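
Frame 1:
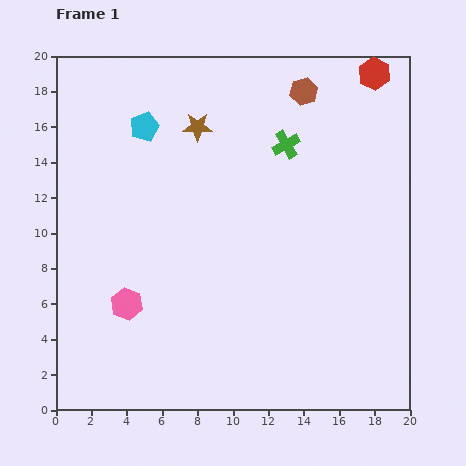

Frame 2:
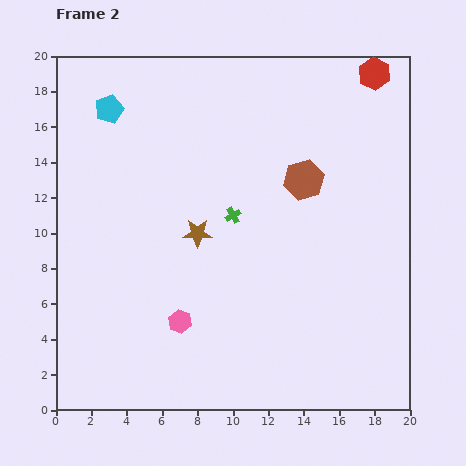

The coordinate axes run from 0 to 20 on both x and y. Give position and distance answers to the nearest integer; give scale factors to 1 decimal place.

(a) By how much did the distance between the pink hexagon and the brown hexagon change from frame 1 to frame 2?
-5

Distance in frame 1: 16. Distance in frame 2: 11.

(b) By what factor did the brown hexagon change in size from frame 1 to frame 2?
1.4×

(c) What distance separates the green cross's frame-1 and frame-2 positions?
5

The green cross moved from (13, 15) to (10, 11), a distance of √(3² + 4²) ≈ 5.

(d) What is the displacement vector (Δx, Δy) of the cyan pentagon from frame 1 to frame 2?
(-2, 1)

The cyan pentagon was at (5, 16) in frame 1 and (3, 17) in frame 2.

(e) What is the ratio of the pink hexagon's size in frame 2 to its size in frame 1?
0.7×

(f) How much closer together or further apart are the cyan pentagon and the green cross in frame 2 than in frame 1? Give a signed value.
+1

Distance in frame 1: 8. Distance in frame 2: 9.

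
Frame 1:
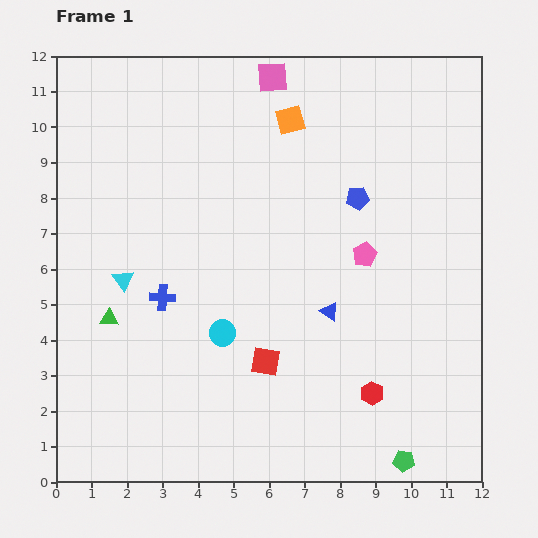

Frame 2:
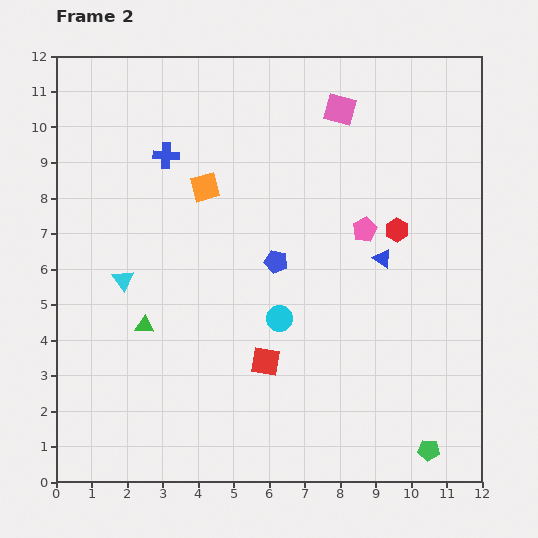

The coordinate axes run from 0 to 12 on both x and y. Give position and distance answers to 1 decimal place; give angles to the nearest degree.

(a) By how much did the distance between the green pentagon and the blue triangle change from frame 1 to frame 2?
+0.9

Distance in frame 1: 4.7. Distance in frame 2: 5.6.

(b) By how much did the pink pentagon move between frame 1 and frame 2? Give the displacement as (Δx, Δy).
(0.0, 0.7)

The pink pentagon was at (8.7, 6.4) in frame 1 and (8.7, 7.1) in frame 2.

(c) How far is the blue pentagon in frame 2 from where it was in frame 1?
2.9

The blue pentagon moved from (8.5, 8.0) to (6.2, 6.2), a distance of √(2.3² + 1.8²) ≈ 2.9.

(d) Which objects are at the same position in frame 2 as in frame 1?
the red square, the cyan triangle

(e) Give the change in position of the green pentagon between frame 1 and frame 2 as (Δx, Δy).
(0.7, 0.3)

The green pentagon was at (9.8, 0.6) in frame 1 and (10.5, 0.9) in frame 2.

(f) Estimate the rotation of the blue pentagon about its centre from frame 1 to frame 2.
19° clockwise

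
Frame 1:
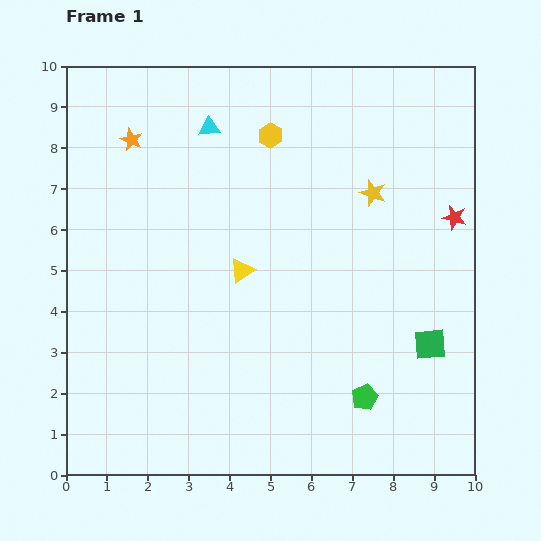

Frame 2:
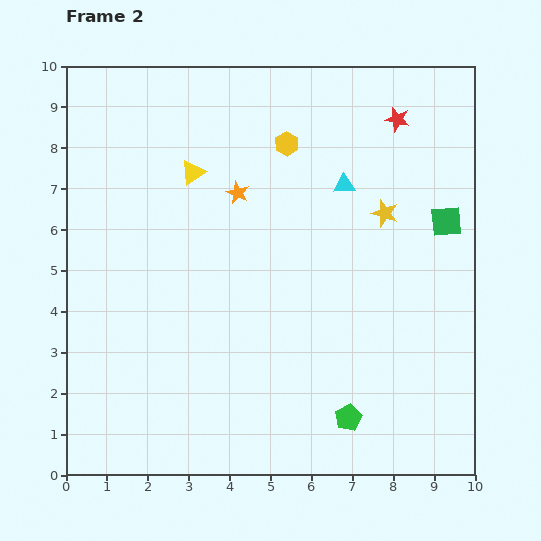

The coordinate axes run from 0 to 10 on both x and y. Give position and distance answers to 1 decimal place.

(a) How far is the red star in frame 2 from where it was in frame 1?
2.8

The red star moved from (9.5, 6.3) to (8.1, 8.7), a distance of √(1.4² + 2.4²) ≈ 2.8.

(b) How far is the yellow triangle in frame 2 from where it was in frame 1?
2.7

The yellow triangle moved from (4.3, 5.0) to (3.1, 7.4), a distance of √(1.2² + 2.4²) ≈ 2.7.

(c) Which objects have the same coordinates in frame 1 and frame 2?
none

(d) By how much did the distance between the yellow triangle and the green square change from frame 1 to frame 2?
+1.4

Distance in frame 1: 4.9. Distance in frame 2: 6.3.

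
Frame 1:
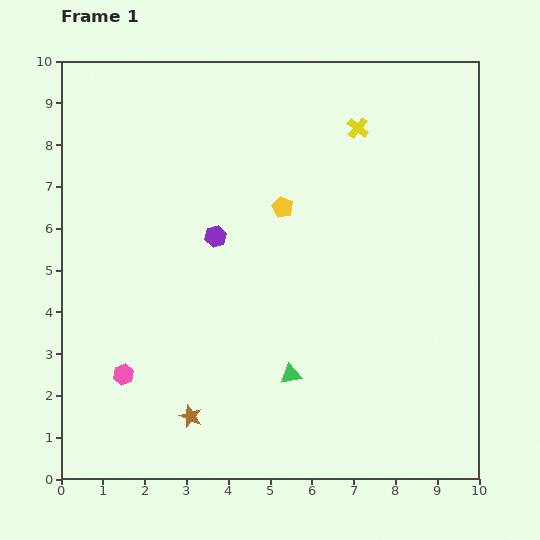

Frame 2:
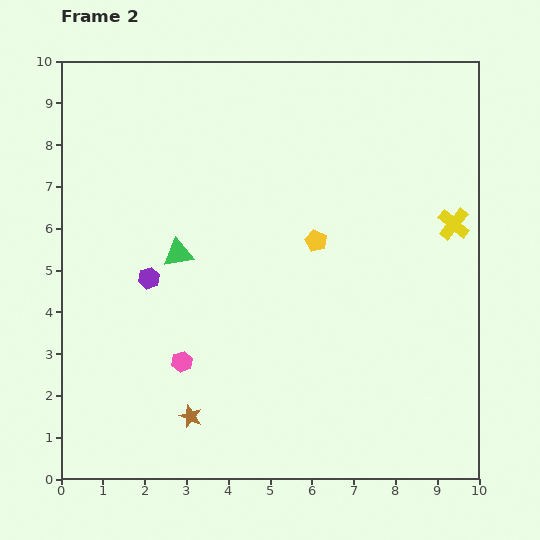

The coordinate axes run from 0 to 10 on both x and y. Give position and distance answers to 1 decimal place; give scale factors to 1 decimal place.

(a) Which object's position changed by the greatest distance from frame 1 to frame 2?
the green triangle

(moved 4.0; next 3.3)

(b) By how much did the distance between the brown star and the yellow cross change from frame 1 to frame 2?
-0.2

Distance in frame 1: 8.0. Distance in frame 2: 7.8.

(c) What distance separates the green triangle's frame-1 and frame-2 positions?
4.0

The green triangle moved from (5.5, 2.5) to (2.8, 5.4), a distance of √(2.7² + 2.9²) ≈ 4.0.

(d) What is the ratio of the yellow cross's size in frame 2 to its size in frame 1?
1.5×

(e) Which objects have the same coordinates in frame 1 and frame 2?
the brown star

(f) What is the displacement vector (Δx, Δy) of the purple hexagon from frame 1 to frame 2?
(-1.6, -1.0)

The purple hexagon was at (3.7, 5.8) in frame 1 and (2.1, 4.8) in frame 2.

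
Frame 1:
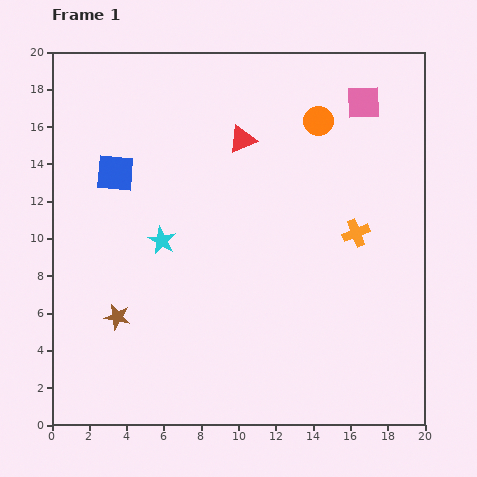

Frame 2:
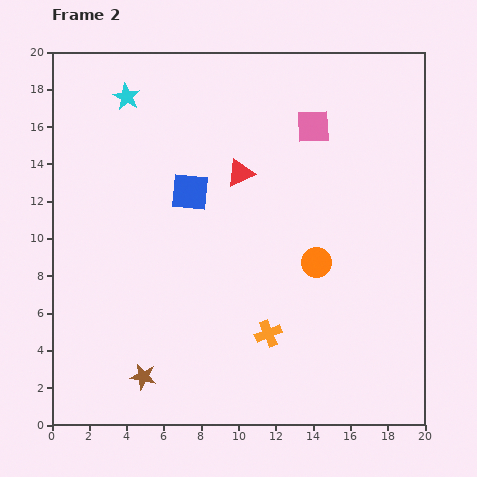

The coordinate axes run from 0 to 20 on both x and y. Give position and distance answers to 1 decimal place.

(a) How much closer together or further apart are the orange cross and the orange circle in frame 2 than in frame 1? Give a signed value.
-1.7

Distance in frame 1: 6.3. Distance in frame 2: 4.6.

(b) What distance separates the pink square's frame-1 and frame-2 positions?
3.0

The pink square moved from (16.7, 17.3) to (14.0, 16.0), a distance of √(2.7² + 1.3²) ≈ 3.0.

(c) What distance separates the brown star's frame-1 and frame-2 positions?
3.5

The brown star moved from (3.5, 5.8) to (4.9, 2.6), a distance of √(1.4² + 3.2²) ≈ 3.5.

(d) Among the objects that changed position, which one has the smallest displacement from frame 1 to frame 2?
the red triangle

(moved 1.8)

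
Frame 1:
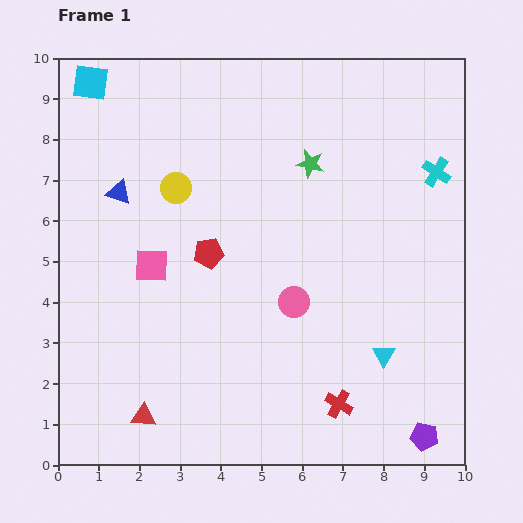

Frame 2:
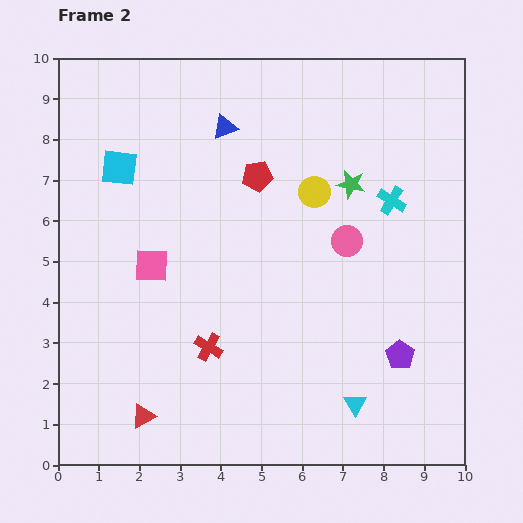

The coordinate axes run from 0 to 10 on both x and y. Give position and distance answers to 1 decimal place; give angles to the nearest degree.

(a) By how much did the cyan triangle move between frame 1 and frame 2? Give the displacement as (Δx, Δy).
(-0.7, -1.2)

The cyan triangle was at (8.0, 2.7) in frame 1 and (7.3, 1.5) in frame 2.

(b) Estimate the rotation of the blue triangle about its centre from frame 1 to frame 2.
39° counter-clockwise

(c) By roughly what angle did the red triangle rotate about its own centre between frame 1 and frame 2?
33° counter-clockwise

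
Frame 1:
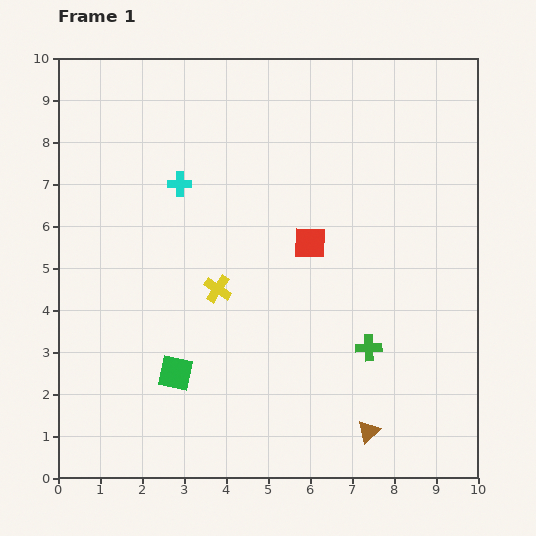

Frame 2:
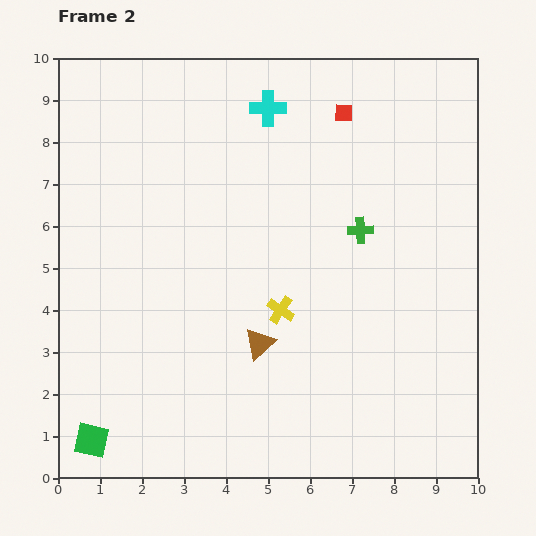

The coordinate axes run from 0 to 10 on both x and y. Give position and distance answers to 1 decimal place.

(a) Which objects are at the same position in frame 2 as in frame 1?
none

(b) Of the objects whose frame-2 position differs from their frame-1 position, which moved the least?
the yellow cross

(moved 1.6)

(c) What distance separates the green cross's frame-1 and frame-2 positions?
2.8

The green cross moved from (7.4, 3.1) to (7.2, 5.9), a distance of √(0.2² + 2.8²) ≈ 2.8.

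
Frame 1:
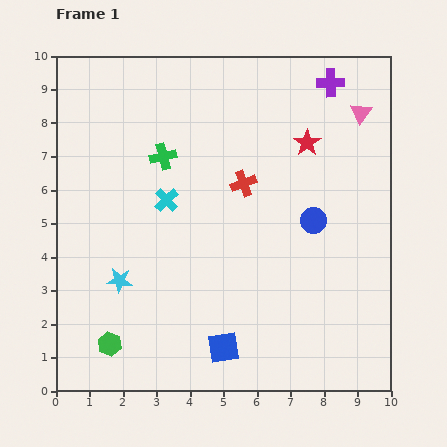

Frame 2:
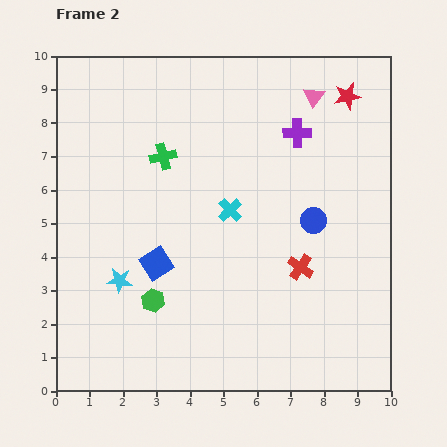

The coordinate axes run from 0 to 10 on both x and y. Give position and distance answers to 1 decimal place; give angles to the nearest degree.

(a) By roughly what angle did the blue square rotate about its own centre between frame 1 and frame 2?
25° counter-clockwise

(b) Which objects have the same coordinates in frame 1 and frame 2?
the blue circle, the green cross, the cyan star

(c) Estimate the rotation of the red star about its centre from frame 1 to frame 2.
23° clockwise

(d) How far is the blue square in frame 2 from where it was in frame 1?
3.2

The blue square moved from (5.0, 1.3) to (3.0, 3.8), a distance of √(2.0² + 2.5²) ≈ 3.2.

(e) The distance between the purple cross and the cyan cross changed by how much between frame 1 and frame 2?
-3.0

Distance in frame 1: 6.0. Distance in frame 2: 3.0.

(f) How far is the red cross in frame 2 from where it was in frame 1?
3.0

The red cross moved from (5.6, 6.2) to (7.3, 3.7), a distance of √(1.7² + 2.5²) ≈ 3.0.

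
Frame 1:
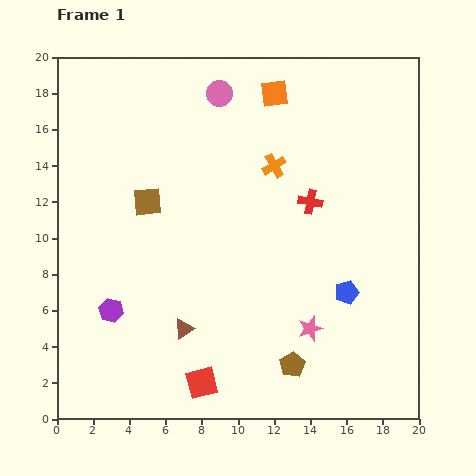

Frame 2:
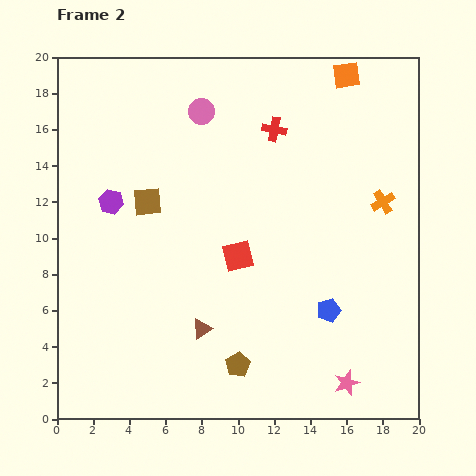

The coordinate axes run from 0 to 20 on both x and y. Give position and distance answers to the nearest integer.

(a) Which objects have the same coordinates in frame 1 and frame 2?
the brown square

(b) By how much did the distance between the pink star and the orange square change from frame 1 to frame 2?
+4

Distance in frame 1: 13. Distance in frame 2: 17.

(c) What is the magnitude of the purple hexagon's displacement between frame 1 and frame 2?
6

The purple hexagon moved from (3, 6) to (3, 12), a distance of √(0² + 6²) ≈ 6.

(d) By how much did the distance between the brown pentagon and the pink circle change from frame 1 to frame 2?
-2

Distance in frame 1: 16. Distance in frame 2: 14.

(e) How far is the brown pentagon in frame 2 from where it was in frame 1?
3

The brown pentagon moved from (13, 3) to (10, 3), a distance of √(3² + 0²) ≈ 3.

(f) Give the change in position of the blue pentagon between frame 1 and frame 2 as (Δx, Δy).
(-1, -1)

The blue pentagon was at (16, 7) in frame 1 and (15, 6) in frame 2.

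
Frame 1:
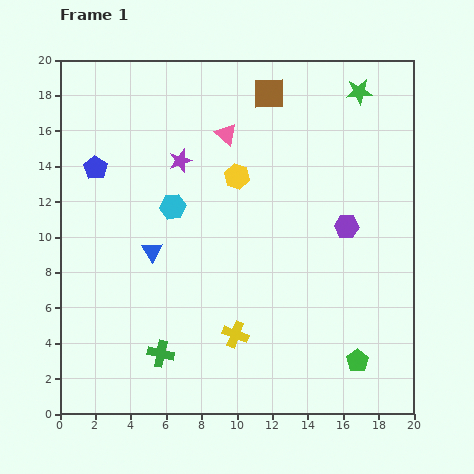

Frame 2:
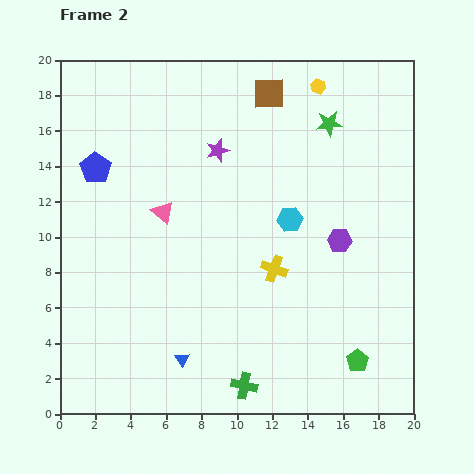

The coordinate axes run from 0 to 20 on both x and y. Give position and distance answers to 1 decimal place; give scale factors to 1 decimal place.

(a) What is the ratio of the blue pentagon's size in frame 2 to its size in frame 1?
1.3×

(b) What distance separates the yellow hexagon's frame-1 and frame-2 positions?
6.9

The yellow hexagon moved from (10.0, 13.4) to (14.6, 18.5), a distance of √(4.6² + 5.1²) ≈ 6.9.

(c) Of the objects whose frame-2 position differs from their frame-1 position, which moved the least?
the purple hexagon

(moved 0.9)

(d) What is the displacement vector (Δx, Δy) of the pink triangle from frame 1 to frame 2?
(-3.6, -4.4)

The pink triangle was at (9.4, 15.8) in frame 1 and (5.8, 11.4) in frame 2.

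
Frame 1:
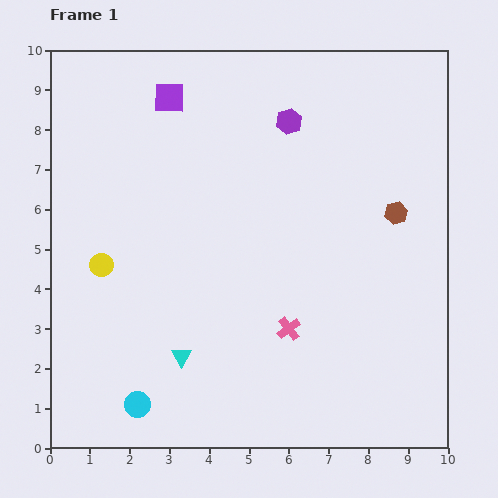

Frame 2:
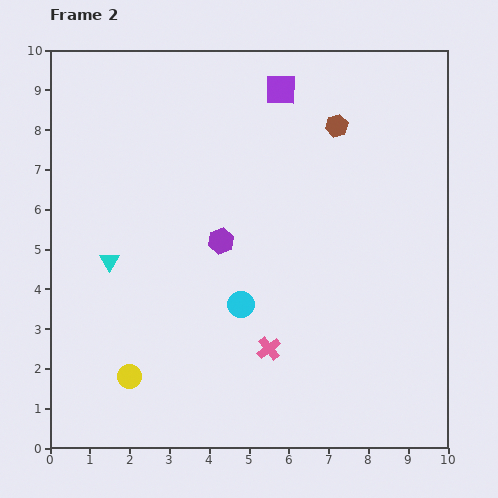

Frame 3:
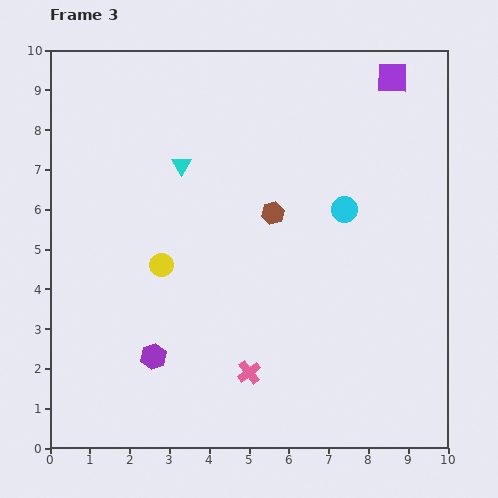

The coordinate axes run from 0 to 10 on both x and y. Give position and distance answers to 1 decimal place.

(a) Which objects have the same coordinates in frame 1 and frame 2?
none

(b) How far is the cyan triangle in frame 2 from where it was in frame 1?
3.0

The cyan triangle moved from (3.3, 2.3) to (1.5, 4.7), a distance of √(1.8² + 2.4²) ≈ 3.0.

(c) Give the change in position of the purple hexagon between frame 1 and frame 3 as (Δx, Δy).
(-3.4, -5.9)

The purple hexagon was at (6.0, 8.2) in frame 1 and (2.6, 2.3) in frame 3.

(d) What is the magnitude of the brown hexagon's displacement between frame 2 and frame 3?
2.7

The brown hexagon moved from (7.2, 8.1) to (5.6, 5.9), a distance of √(1.6² + 2.2²) ≈ 2.7.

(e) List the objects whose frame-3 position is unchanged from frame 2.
none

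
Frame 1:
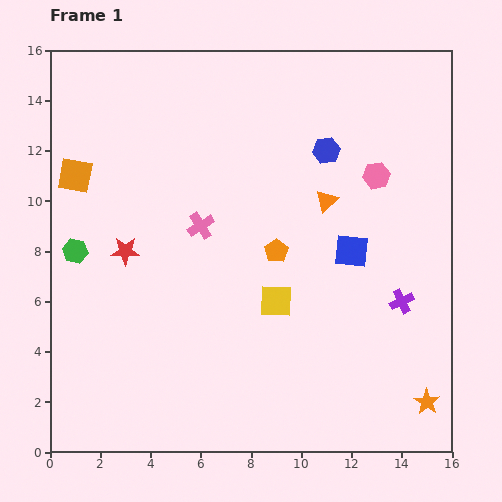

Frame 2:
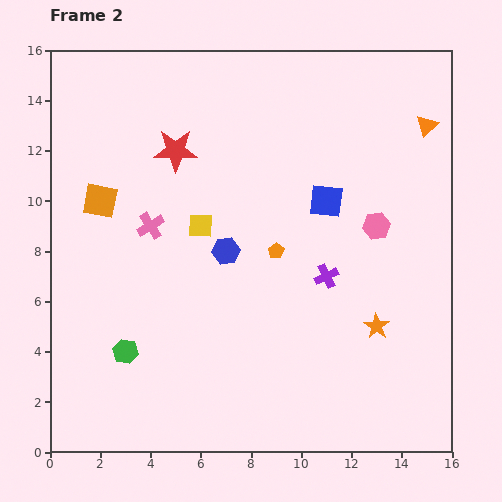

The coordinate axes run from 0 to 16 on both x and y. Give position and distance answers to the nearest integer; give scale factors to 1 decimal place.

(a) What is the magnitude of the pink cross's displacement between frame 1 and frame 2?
2

The pink cross moved from (6, 9) to (4, 9), a distance of √(2² + 0²) ≈ 2.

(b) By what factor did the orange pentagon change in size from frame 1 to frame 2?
0.7×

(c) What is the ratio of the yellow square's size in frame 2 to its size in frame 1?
0.7×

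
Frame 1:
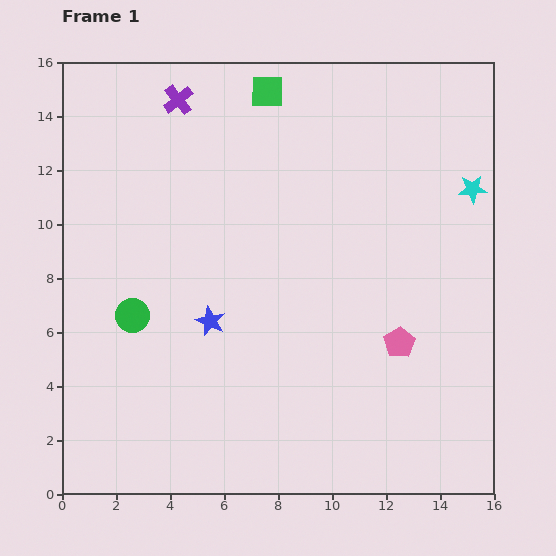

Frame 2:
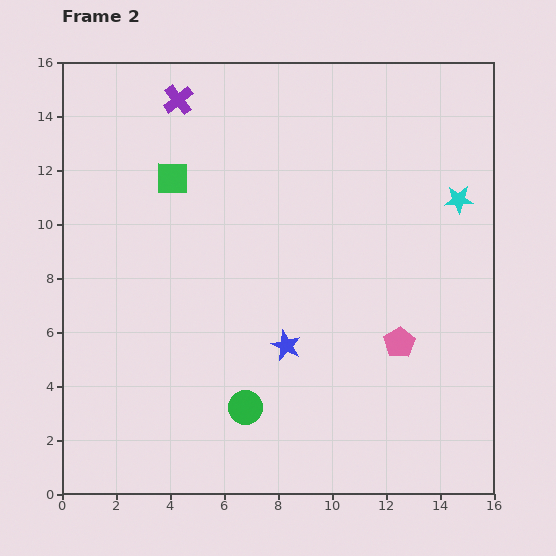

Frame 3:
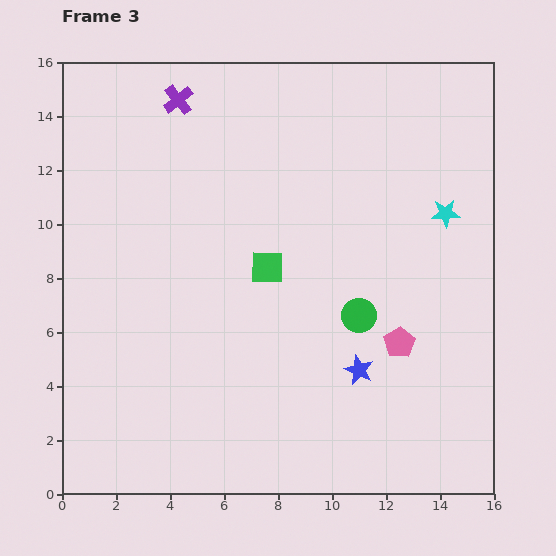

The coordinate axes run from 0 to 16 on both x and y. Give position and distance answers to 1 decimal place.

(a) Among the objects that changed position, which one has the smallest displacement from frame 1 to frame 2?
the cyan star

(moved 0.6)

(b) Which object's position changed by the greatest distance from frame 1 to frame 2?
the green circle

(moved 5.4; next 4.7)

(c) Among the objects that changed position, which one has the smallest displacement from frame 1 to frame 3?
the cyan star

(moved 1.3)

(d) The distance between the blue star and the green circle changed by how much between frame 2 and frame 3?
-0.7

Distance in frame 2: 2.7. Distance in frame 3: 2.0.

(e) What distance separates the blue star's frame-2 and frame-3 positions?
2.8

The blue star moved from (8.3, 5.5) to (11.0, 4.6), a distance of √(2.7² + 0.9²) ≈ 2.8.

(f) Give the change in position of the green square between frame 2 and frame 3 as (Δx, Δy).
(3.5, -3.3)

The green square was at (4.1, 11.7) in frame 2 and (7.6, 8.4) in frame 3.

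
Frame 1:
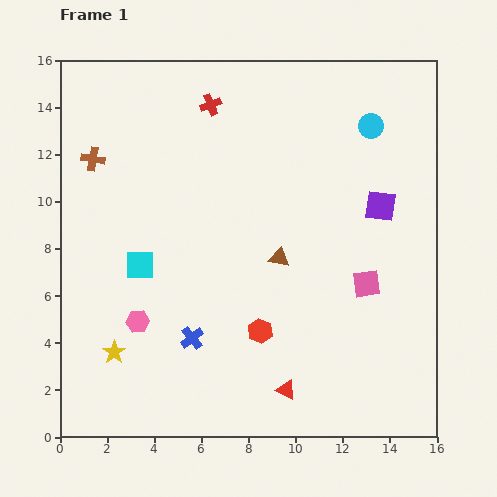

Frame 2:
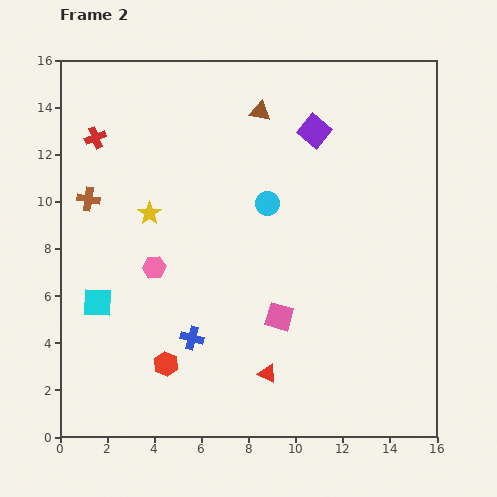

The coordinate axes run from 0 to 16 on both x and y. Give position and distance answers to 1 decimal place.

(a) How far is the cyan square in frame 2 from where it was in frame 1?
2.4

The cyan square moved from (3.4, 7.3) to (1.6, 5.7), a distance of √(1.8² + 1.6²) ≈ 2.4.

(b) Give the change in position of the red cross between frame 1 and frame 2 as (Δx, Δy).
(-4.9, -1.4)

The red cross was at (6.4, 14.1) in frame 1 and (1.5, 12.7) in frame 2.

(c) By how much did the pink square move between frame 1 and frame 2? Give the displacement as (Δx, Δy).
(-3.7, -1.4)

The pink square was at (13.0, 6.5) in frame 1 and (9.3, 5.1) in frame 2.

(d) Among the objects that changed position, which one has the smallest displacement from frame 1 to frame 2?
the red triangle

(moved 1.1)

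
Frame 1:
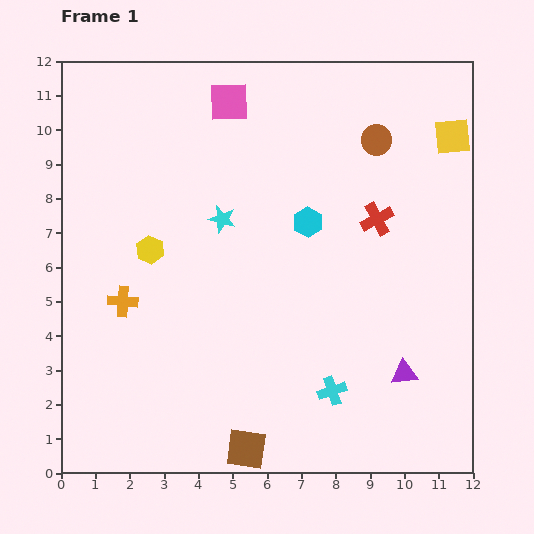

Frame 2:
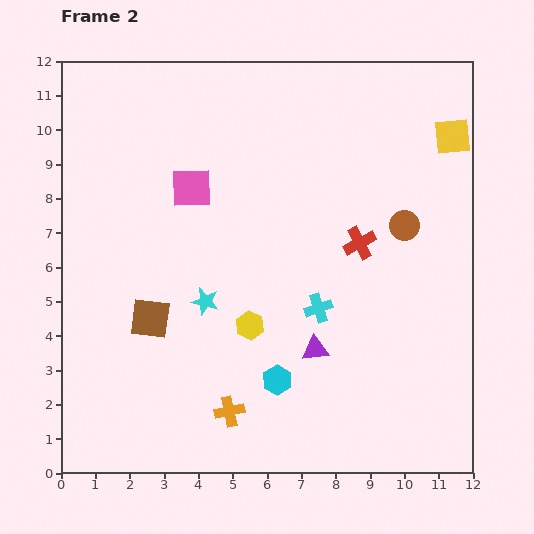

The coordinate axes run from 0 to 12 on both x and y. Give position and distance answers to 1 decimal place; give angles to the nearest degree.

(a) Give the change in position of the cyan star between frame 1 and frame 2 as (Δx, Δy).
(-0.5, -2.4)

The cyan star was at (4.7, 7.4) in frame 1 and (4.2, 5.0) in frame 2.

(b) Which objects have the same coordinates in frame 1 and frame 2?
the yellow square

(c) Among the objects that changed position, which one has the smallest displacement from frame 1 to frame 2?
the red cross

(moved 0.9)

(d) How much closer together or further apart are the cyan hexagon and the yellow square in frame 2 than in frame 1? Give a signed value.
+3.8

Distance in frame 1: 4.9. Distance in frame 2: 8.7.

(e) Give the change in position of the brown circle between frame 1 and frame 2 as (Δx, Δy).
(0.8, -2.5)

The brown circle was at (9.2, 9.7) in frame 1 and (10.0, 7.2) in frame 2.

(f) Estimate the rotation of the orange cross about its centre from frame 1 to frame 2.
16° counter-clockwise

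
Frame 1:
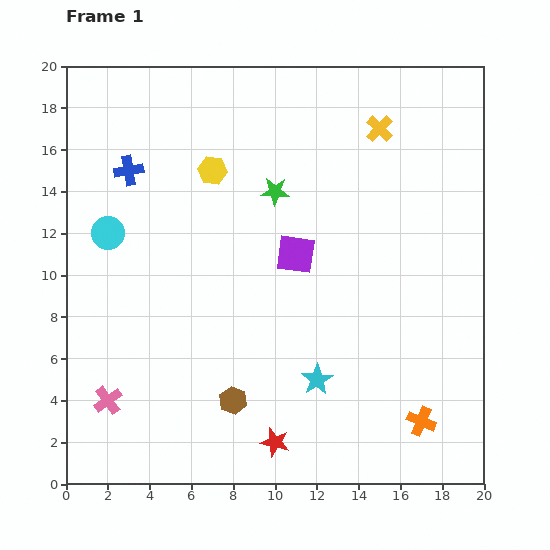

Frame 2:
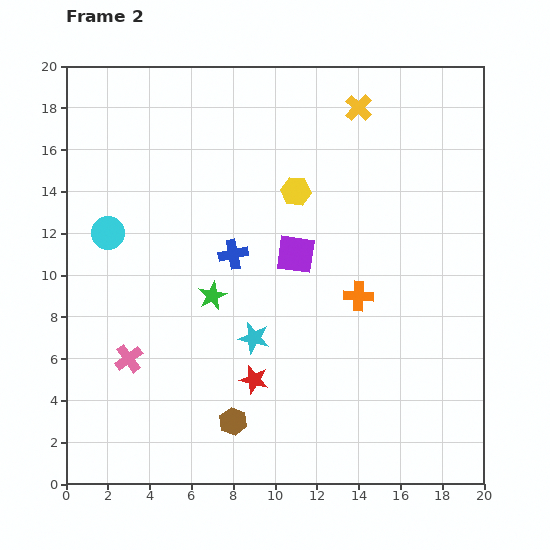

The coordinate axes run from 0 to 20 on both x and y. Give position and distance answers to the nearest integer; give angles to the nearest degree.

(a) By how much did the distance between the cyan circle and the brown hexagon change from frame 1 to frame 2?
+1

Distance in frame 1: 10. Distance in frame 2: 11.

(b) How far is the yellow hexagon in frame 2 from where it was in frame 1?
4

The yellow hexagon moved from (7, 15) to (11, 14), a distance of √(4² + 1²) ≈ 4.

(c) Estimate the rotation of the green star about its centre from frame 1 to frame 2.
28° counter-clockwise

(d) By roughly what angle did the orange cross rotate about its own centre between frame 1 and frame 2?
20° counter-clockwise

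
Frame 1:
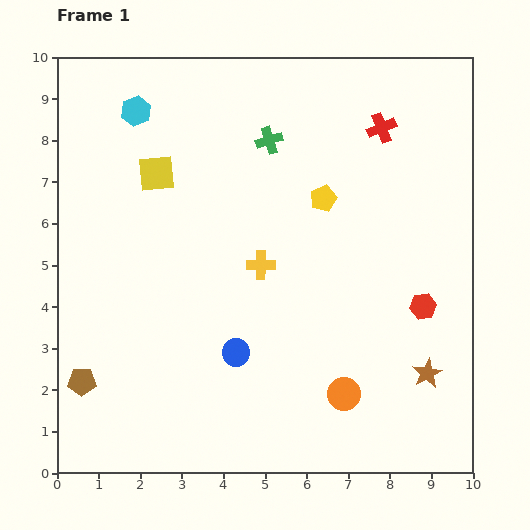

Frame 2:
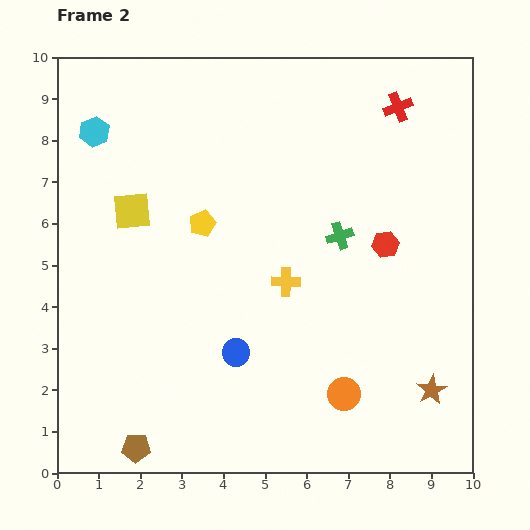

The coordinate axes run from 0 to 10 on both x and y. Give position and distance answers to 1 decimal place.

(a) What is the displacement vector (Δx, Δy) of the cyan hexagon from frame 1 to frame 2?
(-1.0, -0.5)

The cyan hexagon was at (1.9, 8.7) in frame 1 and (0.9, 8.2) in frame 2.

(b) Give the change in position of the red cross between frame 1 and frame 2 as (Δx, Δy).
(0.4, 0.5)

The red cross was at (7.8, 8.3) in frame 1 and (8.2, 8.8) in frame 2.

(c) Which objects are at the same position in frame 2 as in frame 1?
the orange circle, the blue circle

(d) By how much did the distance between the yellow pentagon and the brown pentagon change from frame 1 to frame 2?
-1.7

Distance in frame 1: 7.3. Distance in frame 2: 5.6.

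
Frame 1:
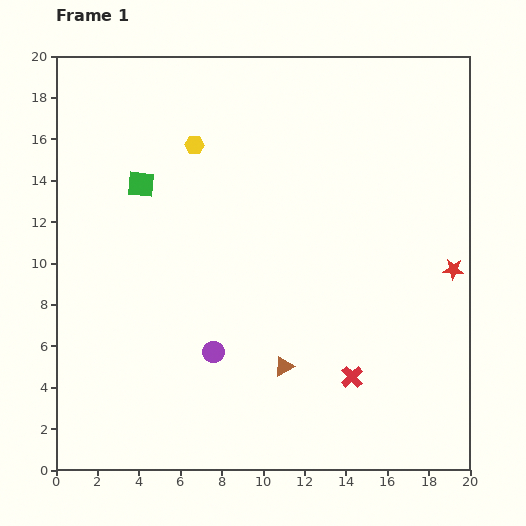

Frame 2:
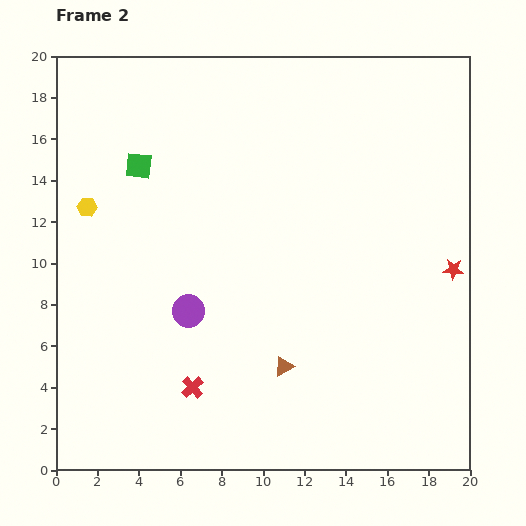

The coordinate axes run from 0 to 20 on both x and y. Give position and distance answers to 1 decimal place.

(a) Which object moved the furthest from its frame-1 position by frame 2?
the red cross

(moved 7.7; next 6.0)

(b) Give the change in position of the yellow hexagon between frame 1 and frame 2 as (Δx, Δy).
(-5.2, -3.0)

The yellow hexagon was at (6.7, 15.7) in frame 1 and (1.5, 12.7) in frame 2.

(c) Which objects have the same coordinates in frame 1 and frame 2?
the red star, the brown triangle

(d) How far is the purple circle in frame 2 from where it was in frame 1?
2.3

The purple circle moved from (7.6, 5.7) to (6.4, 7.7), a distance of √(1.2² + 2.0²) ≈ 2.3.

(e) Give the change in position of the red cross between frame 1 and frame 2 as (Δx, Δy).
(-7.7, -0.5)

The red cross was at (14.3, 4.5) in frame 1 and (6.6, 4.0) in frame 2.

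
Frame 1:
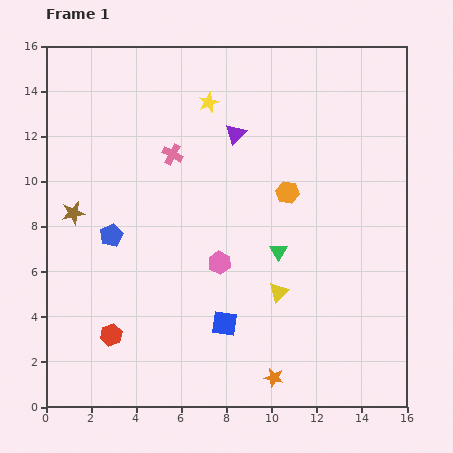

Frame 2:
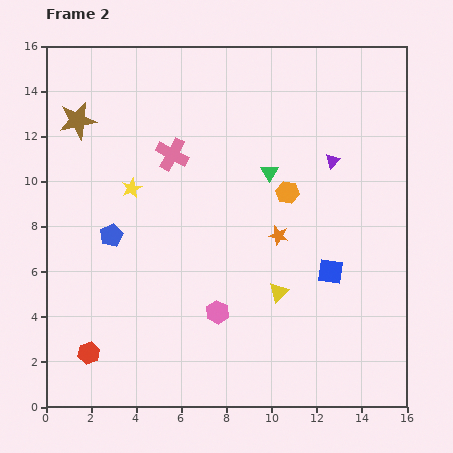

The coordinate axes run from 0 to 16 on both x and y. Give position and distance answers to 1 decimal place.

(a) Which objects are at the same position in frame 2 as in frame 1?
the yellow triangle, the pink cross, the blue pentagon, the orange hexagon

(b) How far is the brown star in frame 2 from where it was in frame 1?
4.1

The brown star moved from (1.2, 8.6) to (1.4, 12.7), a distance of √(0.2² + 4.1²) ≈ 4.1.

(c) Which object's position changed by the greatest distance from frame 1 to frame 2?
the orange star

(moved 6.3; next 5.2)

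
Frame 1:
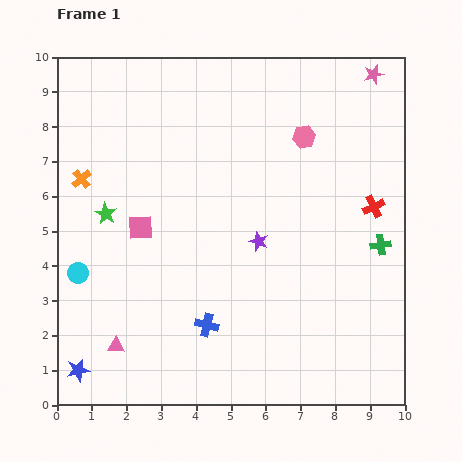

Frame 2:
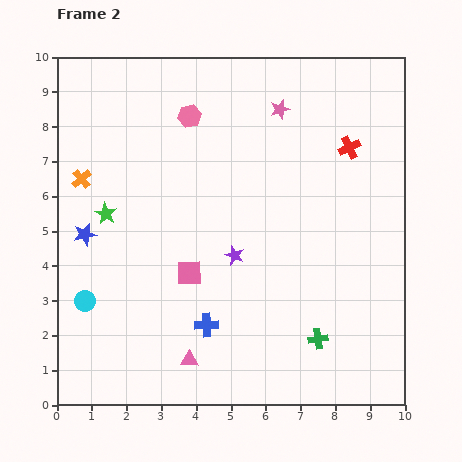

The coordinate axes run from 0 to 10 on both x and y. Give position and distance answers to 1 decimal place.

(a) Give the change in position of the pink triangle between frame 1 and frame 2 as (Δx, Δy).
(2.1, -0.4)

The pink triangle was at (1.7, 1.7) in frame 1 and (3.8, 1.3) in frame 2.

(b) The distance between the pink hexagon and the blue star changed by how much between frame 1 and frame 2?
-4.8

Distance in frame 1: 9.3. Distance in frame 2: 4.5.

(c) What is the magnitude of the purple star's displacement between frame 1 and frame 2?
0.8

The purple star moved from (5.8, 4.7) to (5.1, 4.3), a distance of √(0.7² + 0.4²) ≈ 0.8.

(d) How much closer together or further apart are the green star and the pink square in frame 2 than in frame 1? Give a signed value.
+1.8

Distance in frame 1: 1.1. Distance in frame 2: 2.9.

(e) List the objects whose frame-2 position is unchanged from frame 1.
the orange cross, the blue cross, the green star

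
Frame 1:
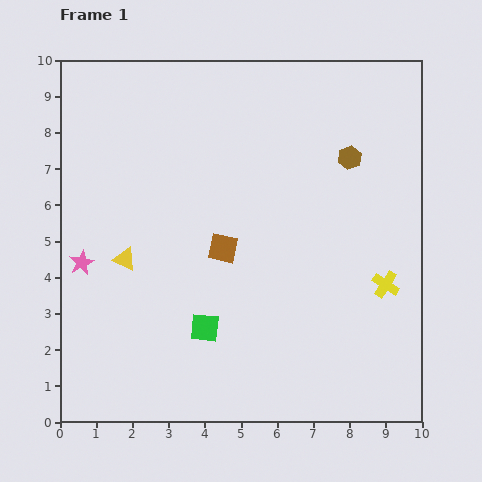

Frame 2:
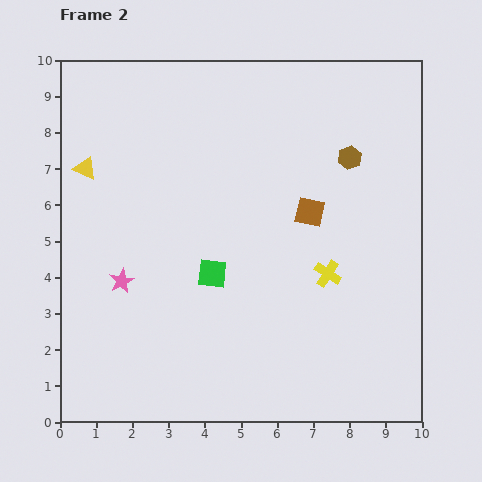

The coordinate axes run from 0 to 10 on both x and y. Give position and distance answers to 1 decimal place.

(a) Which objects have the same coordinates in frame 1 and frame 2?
the brown hexagon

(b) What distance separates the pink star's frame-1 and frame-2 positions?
1.2

The pink star moved from (0.6, 4.4) to (1.7, 3.9), a distance of √(1.1² + 0.5²) ≈ 1.2.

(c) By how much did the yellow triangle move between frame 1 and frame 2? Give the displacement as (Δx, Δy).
(-1.1, 2.5)

The yellow triangle was at (1.8, 4.5) in frame 1 and (0.7, 7.0) in frame 2.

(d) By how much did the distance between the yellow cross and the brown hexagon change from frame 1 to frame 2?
-0.3

Distance in frame 1: 3.6. Distance in frame 2: 3.3.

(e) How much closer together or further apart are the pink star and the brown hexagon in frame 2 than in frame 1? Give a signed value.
-0.7

Distance in frame 1: 7.9. Distance in frame 2: 7.2.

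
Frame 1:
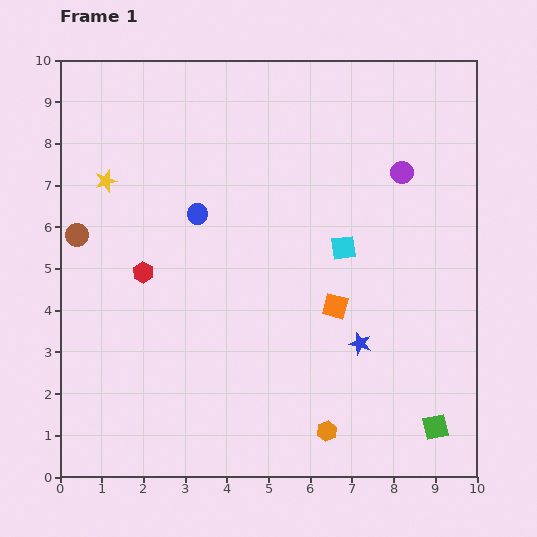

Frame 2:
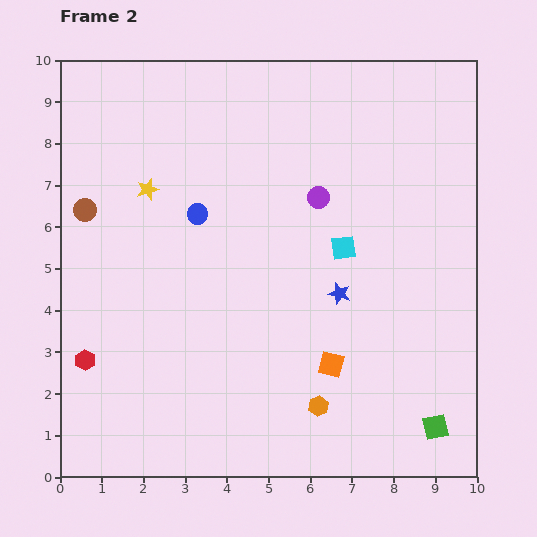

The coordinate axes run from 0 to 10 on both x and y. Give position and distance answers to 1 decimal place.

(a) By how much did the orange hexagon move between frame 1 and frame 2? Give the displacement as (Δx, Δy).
(-0.2, 0.6)

The orange hexagon was at (6.4, 1.1) in frame 1 and (6.2, 1.7) in frame 2.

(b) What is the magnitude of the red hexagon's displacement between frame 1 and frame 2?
2.5

The red hexagon moved from (2.0, 4.9) to (0.6, 2.8), a distance of √(1.4² + 2.1²) ≈ 2.5.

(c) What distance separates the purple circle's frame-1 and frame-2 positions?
2.1

The purple circle moved from (8.2, 7.3) to (6.2, 6.7), a distance of √(2.0² + 0.6²) ≈ 2.1.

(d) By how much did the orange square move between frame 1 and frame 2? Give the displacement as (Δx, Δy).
(-0.1, -1.4)

The orange square was at (6.6, 4.1) in frame 1 and (6.5, 2.7) in frame 2.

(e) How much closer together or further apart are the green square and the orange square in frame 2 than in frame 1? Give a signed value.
-0.9

Distance in frame 1: 3.8. Distance in frame 2: 2.9.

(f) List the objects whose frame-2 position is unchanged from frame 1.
the cyan square, the blue circle, the green square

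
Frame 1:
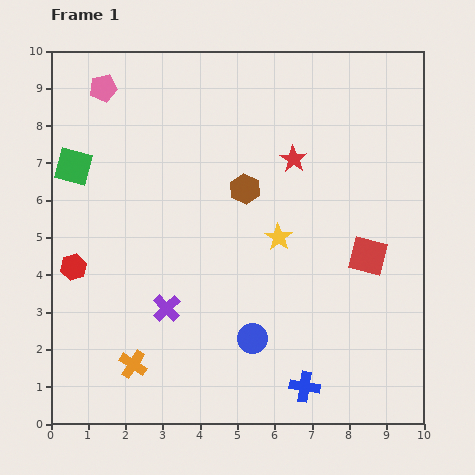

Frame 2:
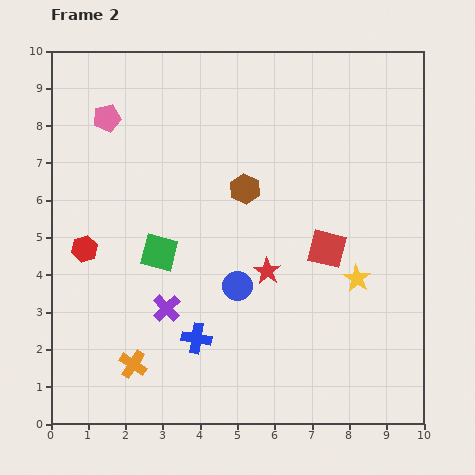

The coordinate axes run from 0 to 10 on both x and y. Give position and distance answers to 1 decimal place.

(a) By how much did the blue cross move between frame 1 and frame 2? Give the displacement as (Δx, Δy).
(-2.9, 1.3)

The blue cross was at (6.8, 1.0) in frame 1 and (3.9, 2.3) in frame 2.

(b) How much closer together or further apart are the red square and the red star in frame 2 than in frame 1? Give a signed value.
-1.6

Distance in frame 1: 3.3. Distance in frame 2: 1.7.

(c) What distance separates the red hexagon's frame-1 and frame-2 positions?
0.6

The red hexagon moved from (0.6, 4.2) to (0.9, 4.7), a distance of √(0.3² + 0.5²) ≈ 0.6.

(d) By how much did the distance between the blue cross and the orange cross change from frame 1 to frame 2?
-2.8

Distance in frame 1: 4.6. Distance in frame 2: 1.8.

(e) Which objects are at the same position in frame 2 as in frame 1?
the purple cross, the brown hexagon, the orange cross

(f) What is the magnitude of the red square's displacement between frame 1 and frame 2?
1.1

The red square moved from (8.5, 4.5) to (7.4, 4.7), a distance of √(1.1² + 0.2²) ≈ 1.1.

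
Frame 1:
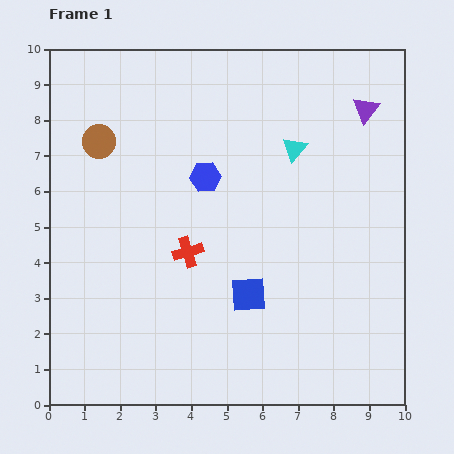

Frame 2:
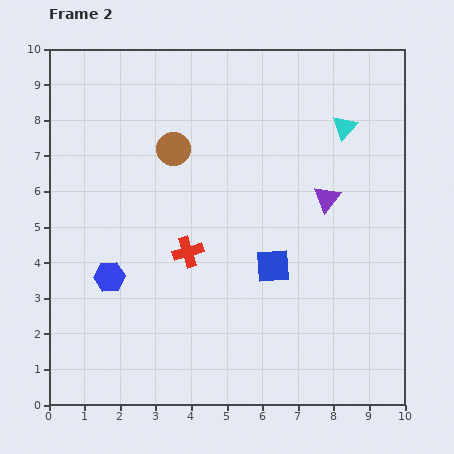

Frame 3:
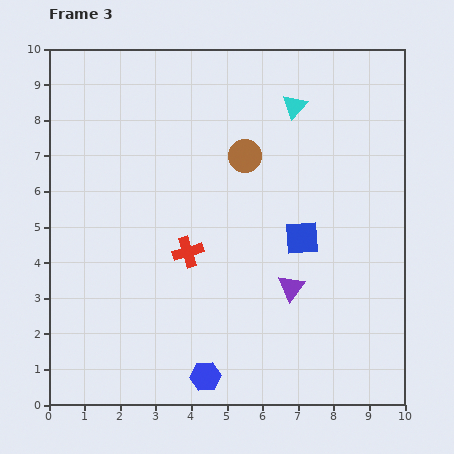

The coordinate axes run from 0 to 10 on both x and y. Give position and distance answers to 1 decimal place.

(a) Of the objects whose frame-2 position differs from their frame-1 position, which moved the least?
the blue square

(moved 1.1)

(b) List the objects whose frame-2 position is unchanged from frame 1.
the red cross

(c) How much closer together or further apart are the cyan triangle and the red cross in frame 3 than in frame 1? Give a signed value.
+0.9

Distance in frame 1: 4.2. Distance in frame 3: 5.1.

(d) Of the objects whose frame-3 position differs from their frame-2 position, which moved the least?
the blue square

(moved 1.1)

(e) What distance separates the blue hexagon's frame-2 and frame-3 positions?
3.9

The blue hexagon moved from (1.7, 3.6) to (4.4, 0.8), a distance of √(2.7² + 2.8²) ≈ 3.9.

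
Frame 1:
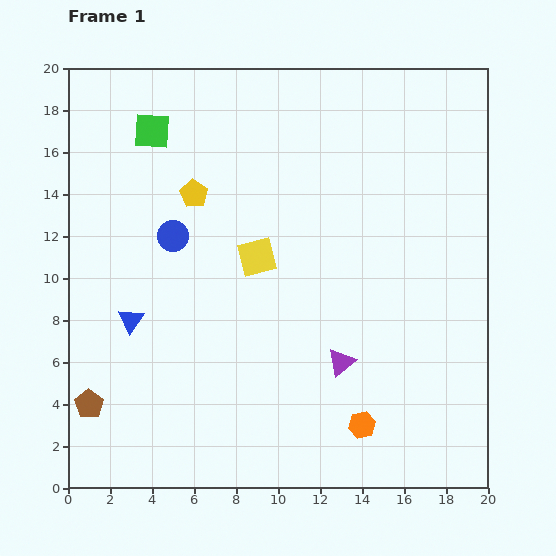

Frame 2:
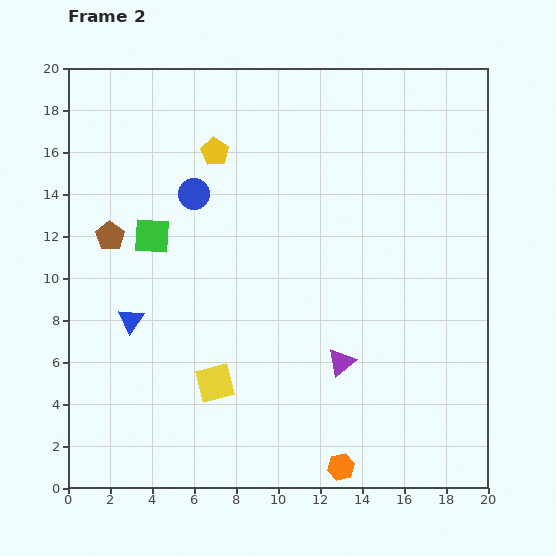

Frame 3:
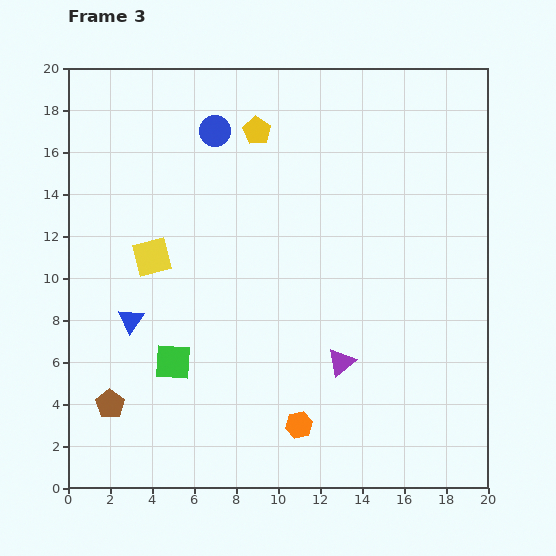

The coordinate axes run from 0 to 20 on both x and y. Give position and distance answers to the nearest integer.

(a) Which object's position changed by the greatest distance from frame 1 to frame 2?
the brown pentagon

(moved 8; next 6)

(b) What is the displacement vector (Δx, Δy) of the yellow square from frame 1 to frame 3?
(-5, 0)

The yellow square was at (9, 11) in frame 1 and (4, 11) in frame 3.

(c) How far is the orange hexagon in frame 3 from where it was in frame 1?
3

The orange hexagon moved from (14, 3) to (11, 3), a distance of √(3² + 0²) ≈ 3.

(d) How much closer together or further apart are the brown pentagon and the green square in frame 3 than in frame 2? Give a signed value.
+2

Distance in frame 2: 2. Distance in frame 3: 4.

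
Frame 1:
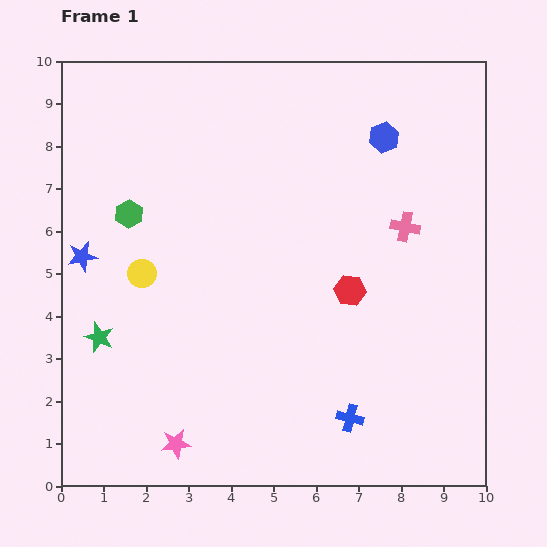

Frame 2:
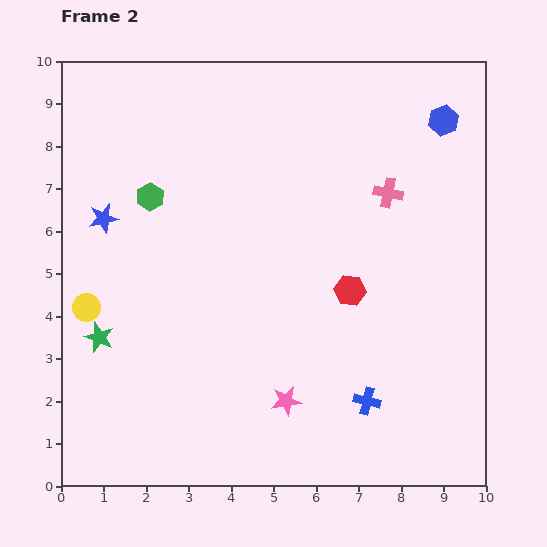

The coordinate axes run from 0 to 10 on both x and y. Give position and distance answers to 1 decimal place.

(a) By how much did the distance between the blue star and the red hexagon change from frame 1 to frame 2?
-0.4

Distance in frame 1: 6.4. Distance in frame 2: 6.0.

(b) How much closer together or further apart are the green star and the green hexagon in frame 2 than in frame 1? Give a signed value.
+0.5

Distance in frame 1: 3.0. Distance in frame 2: 3.5.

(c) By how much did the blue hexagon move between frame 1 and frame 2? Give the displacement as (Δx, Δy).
(1.4, 0.4)

The blue hexagon was at (7.6, 8.2) in frame 1 and (9.0, 8.6) in frame 2.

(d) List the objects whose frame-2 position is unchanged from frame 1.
the red hexagon, the green star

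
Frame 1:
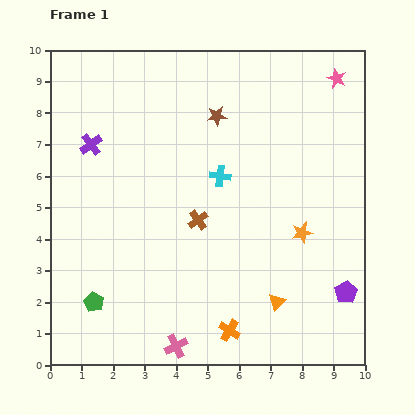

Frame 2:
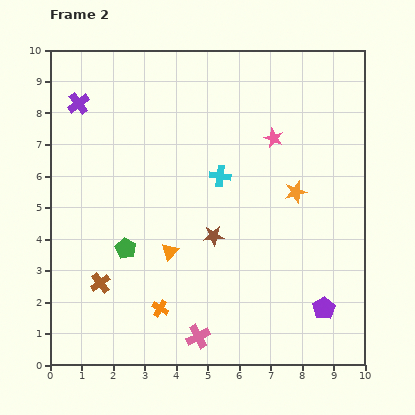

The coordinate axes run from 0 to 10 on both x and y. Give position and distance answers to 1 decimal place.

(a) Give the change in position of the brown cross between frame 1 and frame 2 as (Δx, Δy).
(-3.1, -2.0)

The brown cross was at (4.7, 4.6) in frame 1 and (1.6, 2.6) in frame 2.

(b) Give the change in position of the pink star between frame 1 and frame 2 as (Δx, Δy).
(-2.0, -1.9)

The pink star was at (9.1, 9.1) in frame 1 and (7.1, 7.2) in frame 2.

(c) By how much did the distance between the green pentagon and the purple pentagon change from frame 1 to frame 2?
-1.4

Distance in frame 1: 8.0. Distance in frame 2: 6.6.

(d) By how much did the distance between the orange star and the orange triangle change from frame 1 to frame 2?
+2.1

Distance in frame 1: 2.3. Distance in frame 2: 4.4.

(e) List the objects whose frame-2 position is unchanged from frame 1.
the cyan cross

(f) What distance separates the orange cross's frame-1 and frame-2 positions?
2.3

The orange cross moved from (5.7, 1.1) to (3.5, 1.8), a distance of √(2.2² + 0.7²) ≈ 2.3.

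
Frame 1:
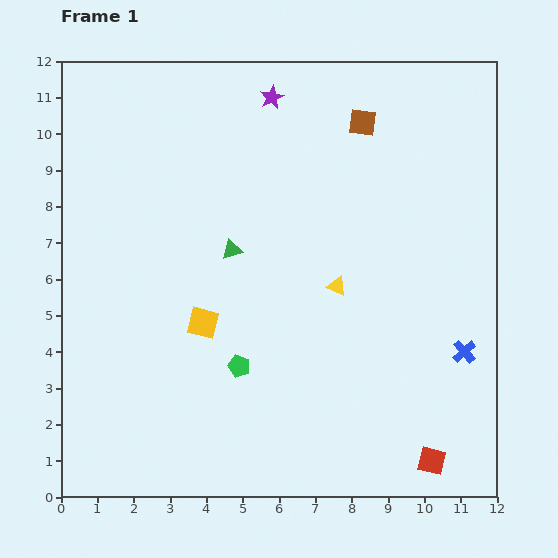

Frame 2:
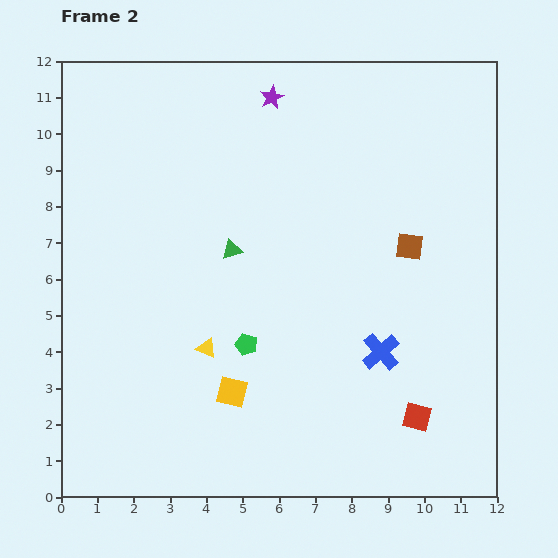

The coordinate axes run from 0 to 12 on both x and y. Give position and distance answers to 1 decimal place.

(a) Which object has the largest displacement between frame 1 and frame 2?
the yellow triangle

(moved 4.0; next 3.6)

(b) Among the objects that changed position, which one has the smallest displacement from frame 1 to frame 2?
the green pentagon

(moved 0.6)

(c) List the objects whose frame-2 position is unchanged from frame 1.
the green triangle, the purple star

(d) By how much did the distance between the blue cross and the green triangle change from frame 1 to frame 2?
-2.0

Distance in frame 1: 7.0. Distance in frame 2: 5.0.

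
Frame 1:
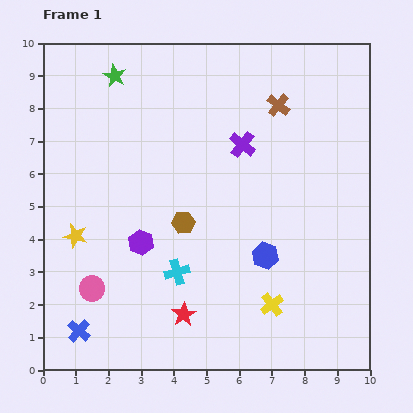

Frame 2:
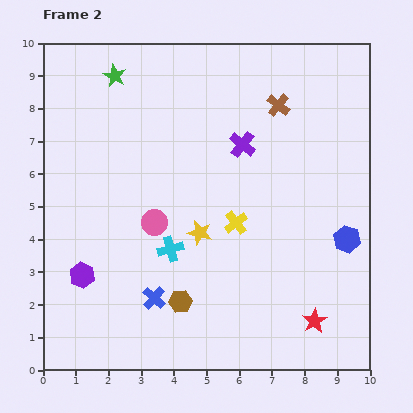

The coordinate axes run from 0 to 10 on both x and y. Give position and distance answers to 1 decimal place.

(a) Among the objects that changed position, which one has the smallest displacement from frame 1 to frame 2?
the cyan cross

(moved 0.7)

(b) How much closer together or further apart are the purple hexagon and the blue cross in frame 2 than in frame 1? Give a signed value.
-1.0

Distance in frame 1: 3.3. Distance in frame 2: 2.3.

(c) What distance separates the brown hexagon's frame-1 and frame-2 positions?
2.4

The brown hexagon moved from (4.3, 4.5) to (4.2, 2.1), a distance of √(0.1² + 2.4²) ≈ 2.4.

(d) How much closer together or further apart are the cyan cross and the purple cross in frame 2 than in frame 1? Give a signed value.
-0.5

Distance in frame 1: 4.4. Distance in frame 2: 3.9.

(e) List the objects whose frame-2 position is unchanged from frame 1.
the green star, the purple cross, the brown cross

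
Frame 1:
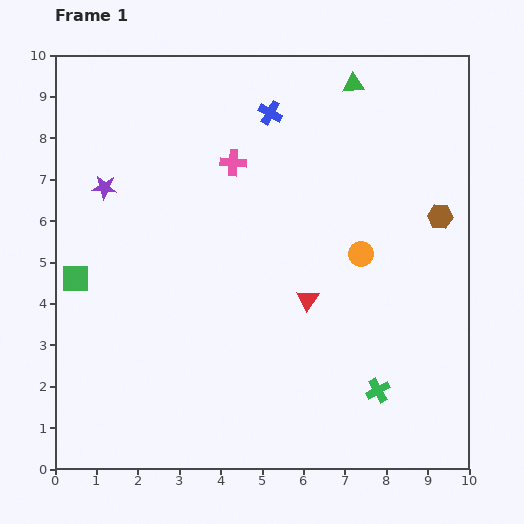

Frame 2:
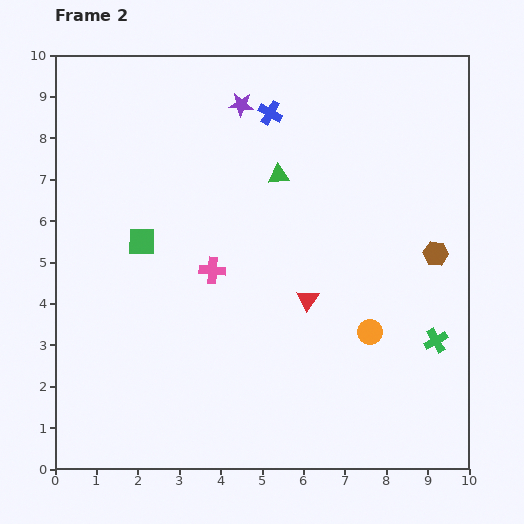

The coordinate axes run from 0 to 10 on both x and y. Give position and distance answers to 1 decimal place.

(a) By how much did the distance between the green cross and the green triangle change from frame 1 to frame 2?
-1.9

Distance in frame 1: 7.4. Distance in frame 2: 5.5.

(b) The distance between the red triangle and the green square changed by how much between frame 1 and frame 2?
-1.4

Distance in frame 1: 5.6. Distance in frame 2: 4.2.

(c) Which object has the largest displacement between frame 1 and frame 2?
the purple star

(moved 3.9; next 2.8)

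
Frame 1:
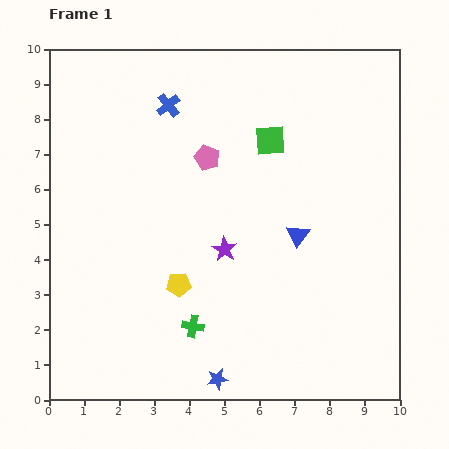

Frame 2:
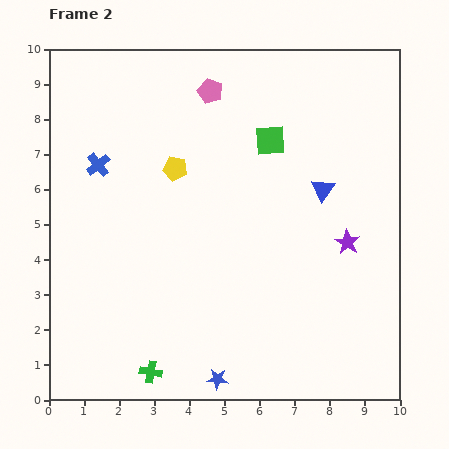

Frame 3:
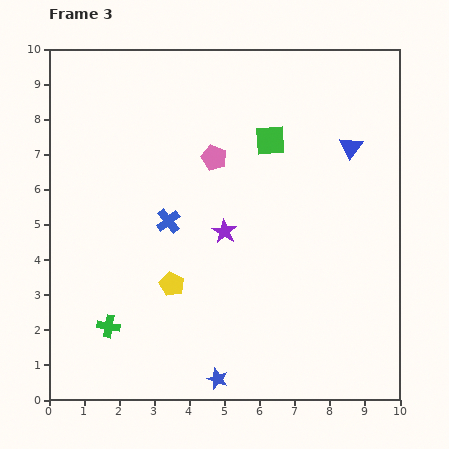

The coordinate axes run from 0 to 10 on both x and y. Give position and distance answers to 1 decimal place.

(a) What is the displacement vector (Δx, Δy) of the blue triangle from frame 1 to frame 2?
(0.7, 1.3)

The blue triangle was at (7.1, 4.7) in frame 1 and (7.8, 6.0) in frame 2.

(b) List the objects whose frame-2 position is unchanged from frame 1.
the green square, the blue star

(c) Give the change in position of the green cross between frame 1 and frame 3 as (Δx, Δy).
(-2.4, 0.0)

The green cross was at (4.1, 2.1) in frame 1 and (1.7, 2.1) in frame 3.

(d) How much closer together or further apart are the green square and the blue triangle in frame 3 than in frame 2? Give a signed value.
+0.2

Distance in frame 2: 2.1. Distance in frame 3: 2.3.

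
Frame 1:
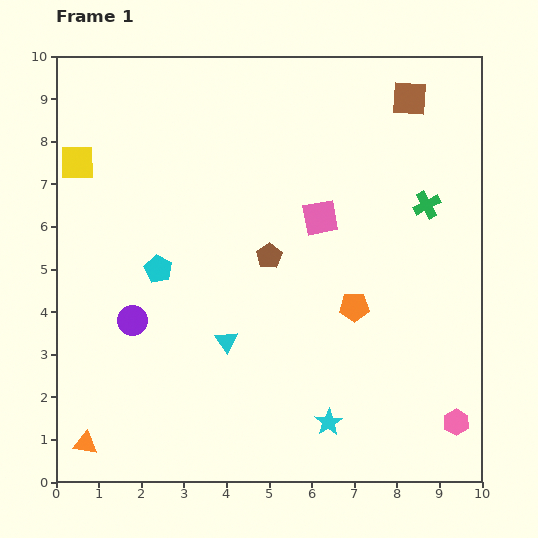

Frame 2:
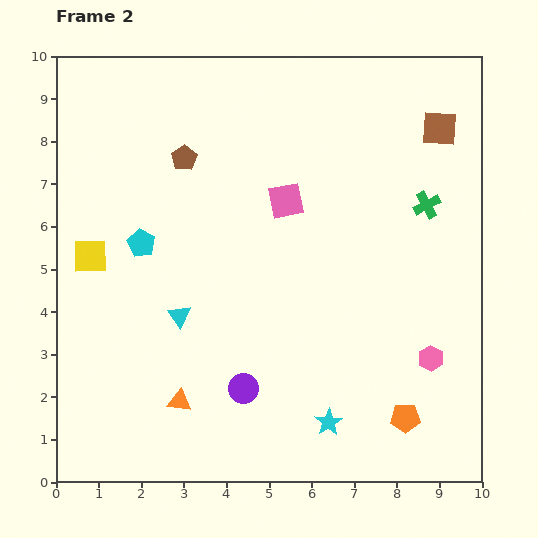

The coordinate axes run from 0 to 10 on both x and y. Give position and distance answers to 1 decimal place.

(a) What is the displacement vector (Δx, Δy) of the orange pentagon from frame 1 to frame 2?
(1.2, -2.6)

The orange pentagon was at (7.0, 4.1) in frame 1 and (8.2, 1.5) in frame 2.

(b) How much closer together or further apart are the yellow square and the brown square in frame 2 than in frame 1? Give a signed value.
+0.8

Distance in frame 1: 7.9. Distance in frame 2: 8.7.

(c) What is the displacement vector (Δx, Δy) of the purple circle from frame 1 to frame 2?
(2.6, -1.6)

The purple circle was at (1.8, 3.8) in frame 1 and (4.4, 2.2) in frame 2.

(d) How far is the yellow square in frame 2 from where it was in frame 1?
2.2

The yellow square moved from (0.5, 7.5) to (0.8, 5.3), a distance of √(0.3² + 2.2²) ≈ 2.2.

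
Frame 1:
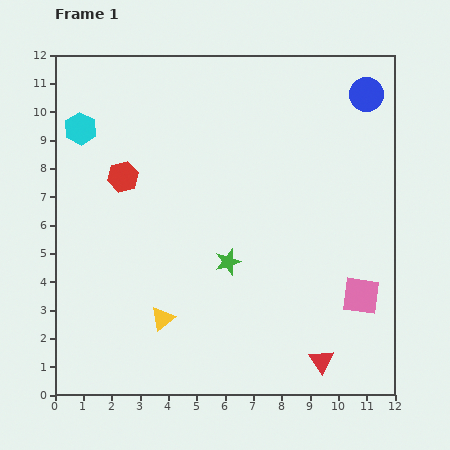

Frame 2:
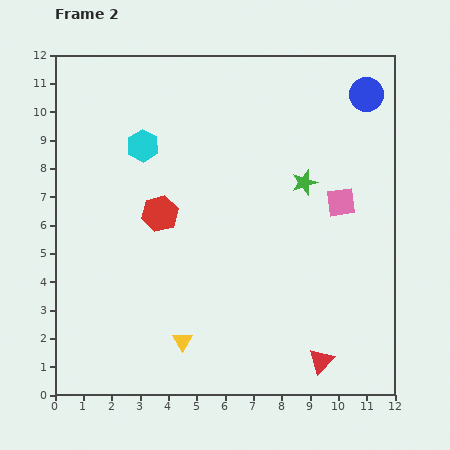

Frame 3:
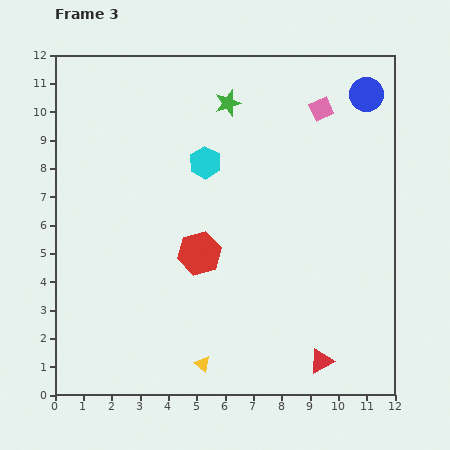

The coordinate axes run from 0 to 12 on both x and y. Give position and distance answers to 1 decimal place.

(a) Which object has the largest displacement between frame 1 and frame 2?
the green star

(moved 3.9; next 3.4)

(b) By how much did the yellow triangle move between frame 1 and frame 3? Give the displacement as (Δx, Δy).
(1.4, -1.6)

The yellow triangle was at (3.8, 2.7) in frame 1 and (5.2, 1.1) in frame 3.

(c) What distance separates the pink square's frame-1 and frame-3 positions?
6.7

The pink square moved from (10.8, 3.5) to (9.4, 10.1), a distance of √(1.4² + 6.6²) ≈ 6.7.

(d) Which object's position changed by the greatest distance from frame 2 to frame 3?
the green star

(moved 3.9; next 3.4)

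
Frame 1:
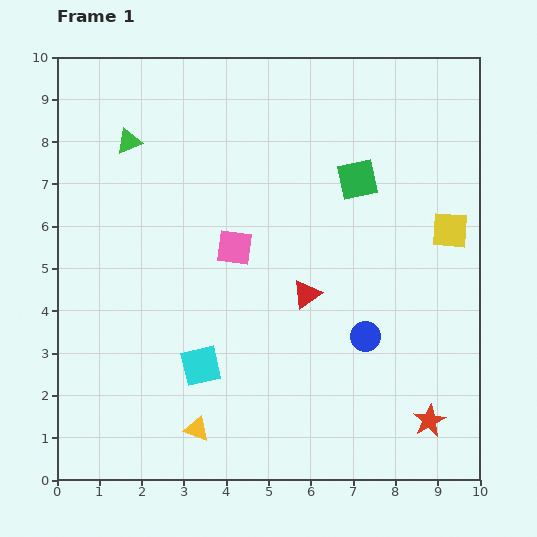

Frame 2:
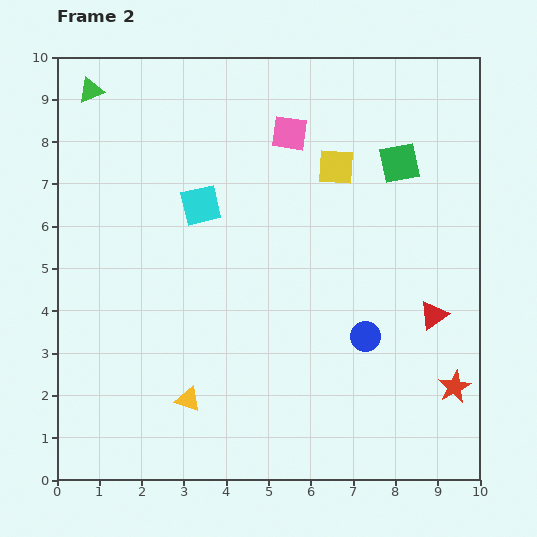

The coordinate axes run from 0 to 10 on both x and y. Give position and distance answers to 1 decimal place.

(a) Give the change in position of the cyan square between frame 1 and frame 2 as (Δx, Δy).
(0.0, 3.8)

The cyan square was at (3.4, 2.7) in frame 1 and (3.4, 6.5) in frame 2.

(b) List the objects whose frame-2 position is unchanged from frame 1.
the blue circle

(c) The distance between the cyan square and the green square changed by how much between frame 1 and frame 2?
-0.9

Distance in frame 1: 5.7. Distance in frame 2: 4.8.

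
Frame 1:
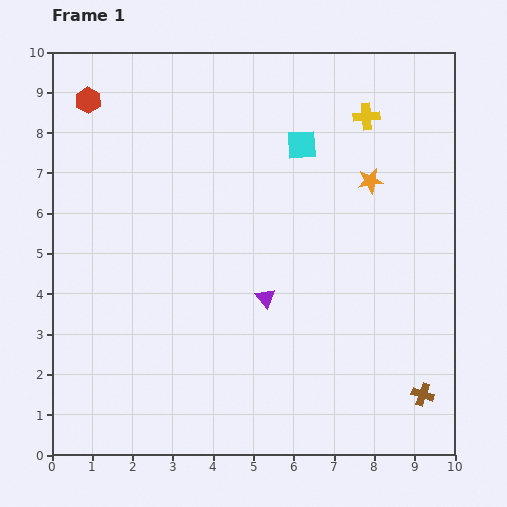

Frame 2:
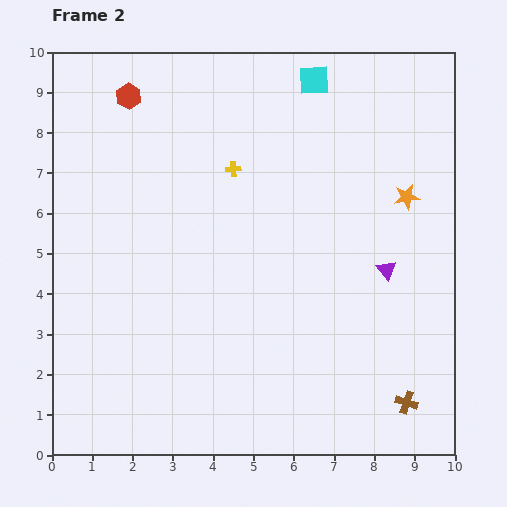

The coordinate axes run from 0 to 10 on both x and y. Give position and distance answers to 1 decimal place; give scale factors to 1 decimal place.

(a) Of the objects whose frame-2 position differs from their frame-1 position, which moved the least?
the brown cross

(moved 0.4)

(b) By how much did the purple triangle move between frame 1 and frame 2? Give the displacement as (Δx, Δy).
(3.0, 0.7)

The purple triangle was at (5.3, 3.9) in frame 1 and (8.3, 4.6) in frame 2.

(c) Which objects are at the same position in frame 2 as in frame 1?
none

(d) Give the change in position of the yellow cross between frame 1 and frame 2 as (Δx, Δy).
(-3.3, -1.3)

The yellow cross was at (7.8, 8.4) in frame 1 and (4.5, 7.1) in frame 2.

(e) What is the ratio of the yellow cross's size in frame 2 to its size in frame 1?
0.6×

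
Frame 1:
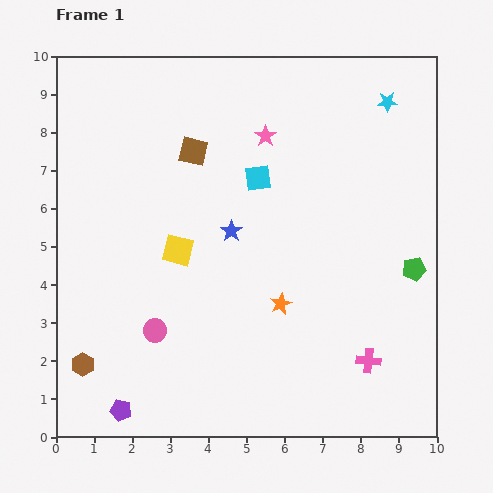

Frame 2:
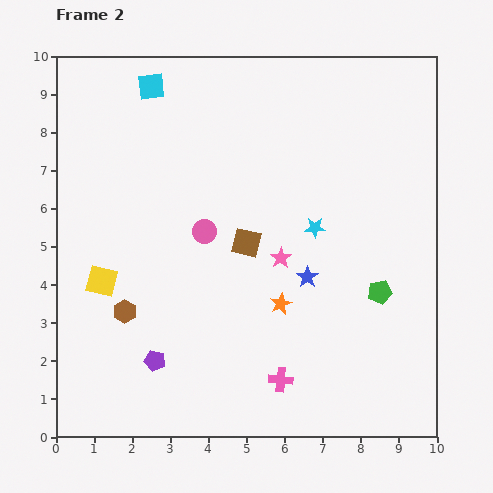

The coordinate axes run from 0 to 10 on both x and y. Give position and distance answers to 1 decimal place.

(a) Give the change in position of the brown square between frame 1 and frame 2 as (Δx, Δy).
(1.4, -2.4)

The brown square was at (3.6, 7.5) in frame 1 and (5.0, 5.1) in frame 2.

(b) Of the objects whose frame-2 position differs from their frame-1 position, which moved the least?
the green pentagon

(moved 1.1)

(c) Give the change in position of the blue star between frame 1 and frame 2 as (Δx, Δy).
(2.0, -1.2)

The blue star was at (4.6, 5.4) in frame 1 and (6.6, 4.2) in frame 2.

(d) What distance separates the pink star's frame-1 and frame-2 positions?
3.2

The pink star moved from (5.5, 7.9) to (5.9, 4.7), a distance of √(0.4² + 3.2²) ≈ 3.2.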